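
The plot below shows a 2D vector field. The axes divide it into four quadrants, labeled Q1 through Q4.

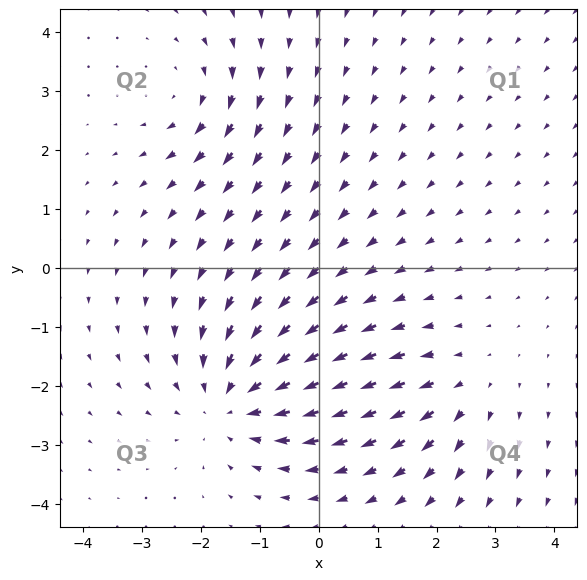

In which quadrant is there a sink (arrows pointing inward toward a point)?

The sink sits at approximately (-1.5, -2.3), which lies in quadrant Q3. The divergence there is about -4, negative as expected for a sink.

Q3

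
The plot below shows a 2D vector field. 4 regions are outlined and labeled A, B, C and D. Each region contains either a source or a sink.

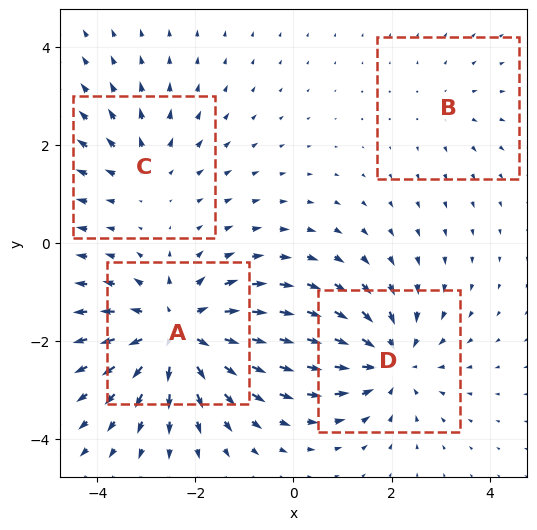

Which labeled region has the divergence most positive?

A

Divergence at each region's feature centre — A: about +6, B: about +2, C: about +3, D: about -5. Region A is most positive.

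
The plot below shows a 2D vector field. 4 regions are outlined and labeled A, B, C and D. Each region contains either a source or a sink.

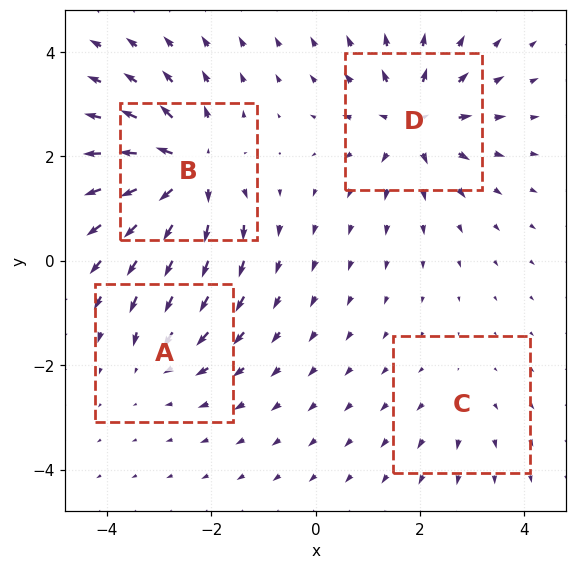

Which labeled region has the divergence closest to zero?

C

Divergence at each region's feature centre — A: about -3, B: about +7, C: about +2, D: about +6. Region C is closest to zero.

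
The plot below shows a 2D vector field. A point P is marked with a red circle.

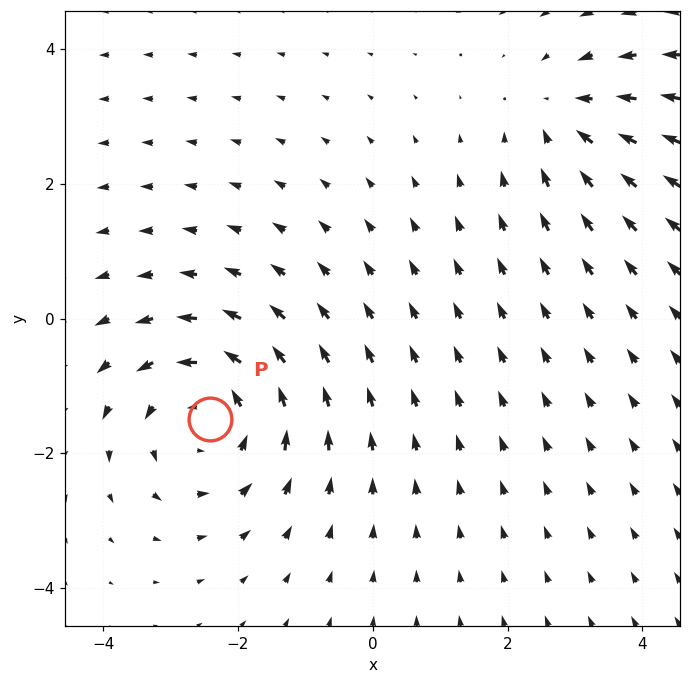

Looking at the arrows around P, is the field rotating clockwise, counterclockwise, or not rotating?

Near P at (-2.4, -1.5) the arrows circulate counterclockwise. The curl (z-component) there is about +3; positive curl means counterclockwise rotation.

counterclockwise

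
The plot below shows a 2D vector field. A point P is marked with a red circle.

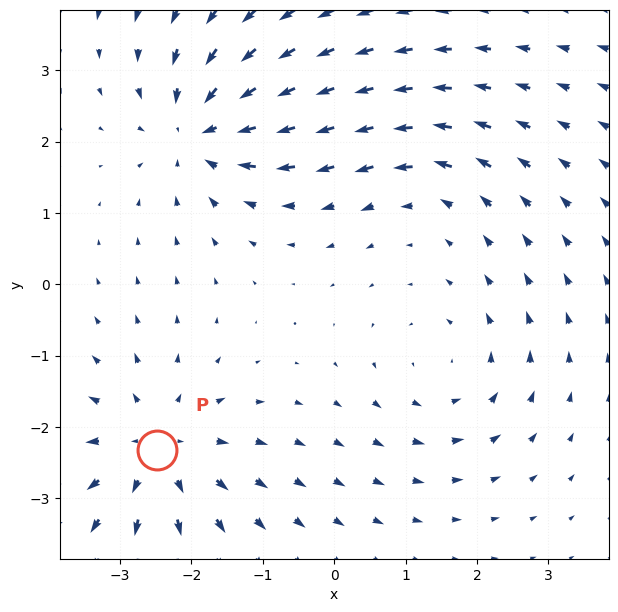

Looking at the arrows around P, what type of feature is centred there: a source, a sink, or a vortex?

source

At P (-2.5, -2.3) the arrows spread outward. Divergence about +5, curl ≈0 — positive divergence with near-zero curl is a source.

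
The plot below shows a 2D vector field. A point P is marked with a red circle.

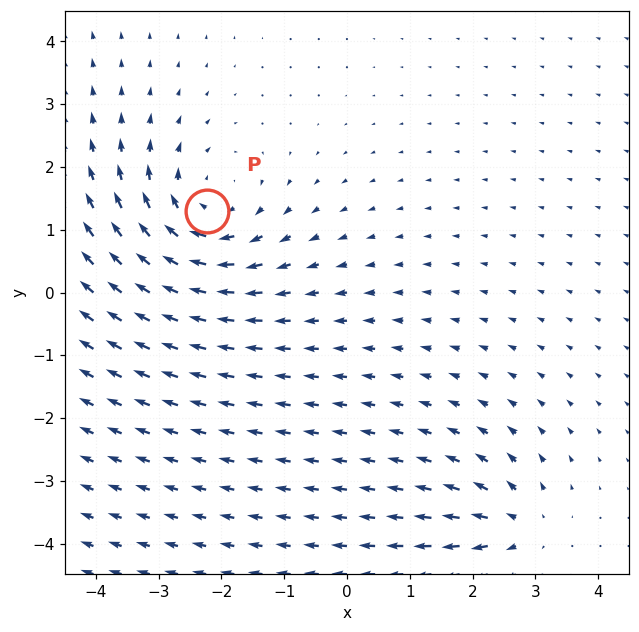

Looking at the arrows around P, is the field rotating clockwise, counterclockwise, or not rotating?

clockwise

Near P at (-2.2, 1.3) the arrows circulate clockwise. The curl (z-component) there is about -4; negative curl means clockwise rotation.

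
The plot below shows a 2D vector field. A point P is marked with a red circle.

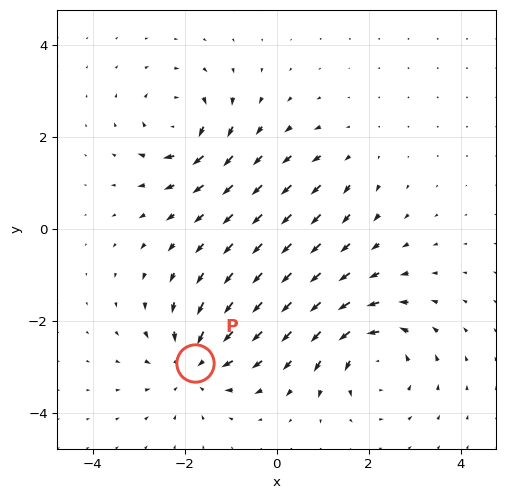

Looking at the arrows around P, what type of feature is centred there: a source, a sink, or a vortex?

At P (-1.8, -2.9) the arrows converge inward. Divergence about -5, curl ≈0 — negative divergence with near-zero curl is a sink.

sink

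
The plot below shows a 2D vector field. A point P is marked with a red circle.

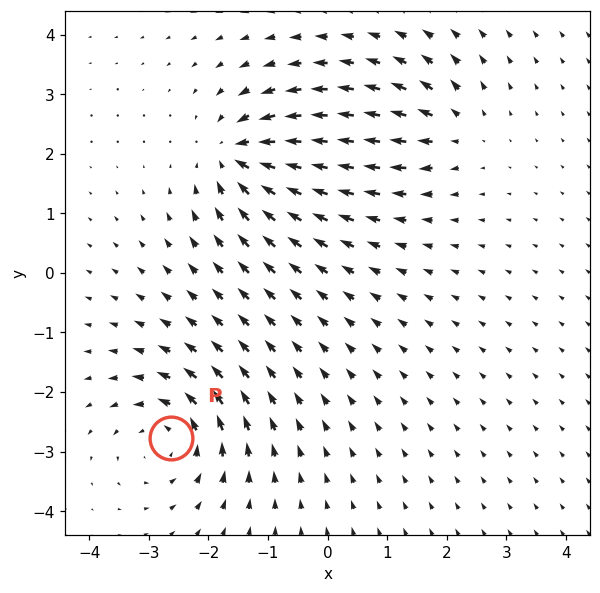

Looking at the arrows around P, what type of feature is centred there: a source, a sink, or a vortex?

At P (-2.6, -2.8) the arrows circulate counterclockwise. Divergence ≈0, curl about +5 — near-zero divergence with nonzero curl is a vortex.

vortex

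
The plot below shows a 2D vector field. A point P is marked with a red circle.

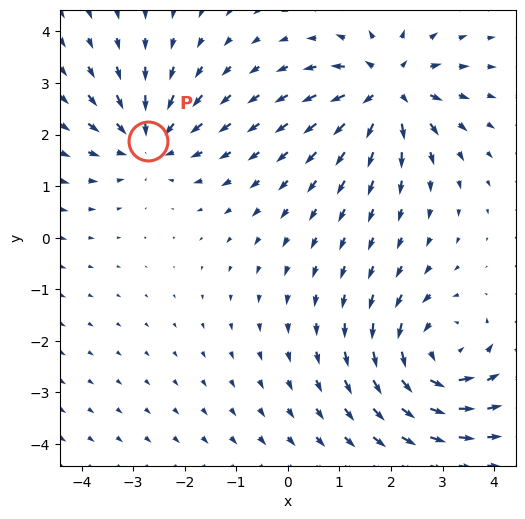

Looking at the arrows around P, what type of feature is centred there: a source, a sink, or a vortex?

At P (-2.7, 1.9) the arrows converge inward. Divergence about -3, curl ≈0 — negative divergence with near-zero curl is a sink.

sink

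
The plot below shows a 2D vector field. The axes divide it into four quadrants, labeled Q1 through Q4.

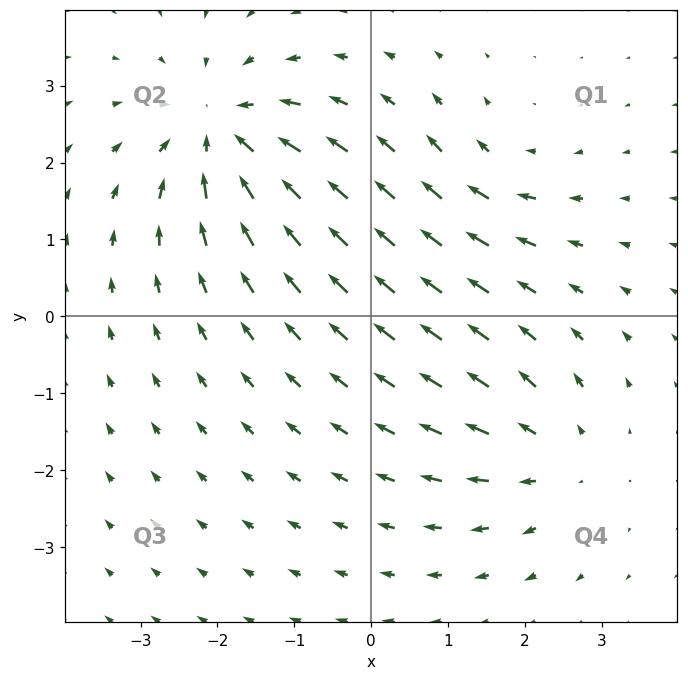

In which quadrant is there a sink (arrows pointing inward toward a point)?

Q2

The sink sits at approximately (-2.0, 2.4), which lies in quadrant Q2. The divergence there is about -5, negative as expected for a sink.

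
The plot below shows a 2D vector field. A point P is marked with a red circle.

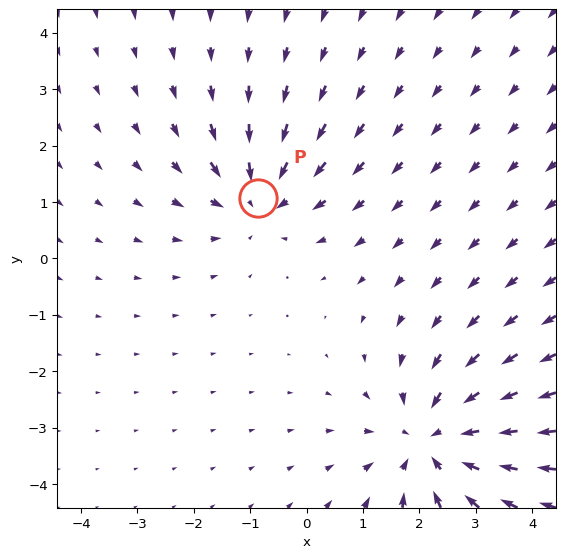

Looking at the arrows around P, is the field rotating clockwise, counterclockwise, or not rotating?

not rotating

Near P at (-0.9, 1.1) the arrows show no circulation. The curl there is ≈0.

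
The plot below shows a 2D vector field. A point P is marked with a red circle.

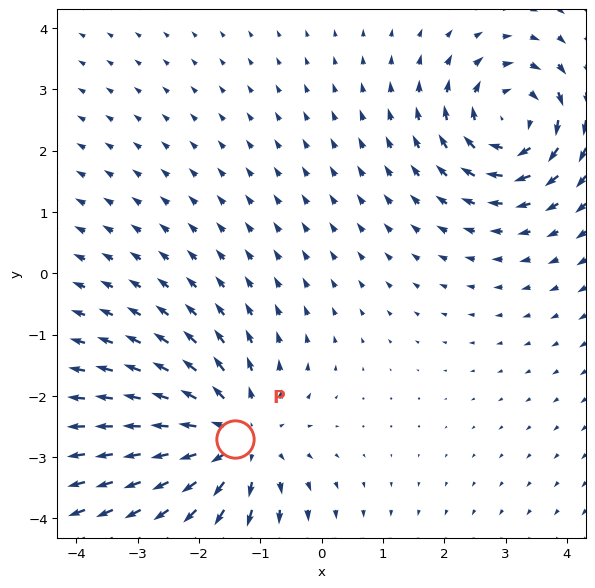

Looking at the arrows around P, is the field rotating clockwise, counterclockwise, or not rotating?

Near P at (-1.4, -2.7) the arrows show no circulation. The curl there is ≈0.

not rotating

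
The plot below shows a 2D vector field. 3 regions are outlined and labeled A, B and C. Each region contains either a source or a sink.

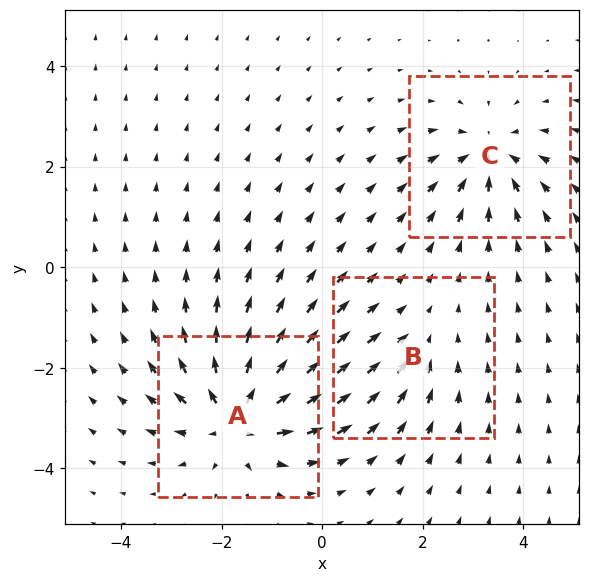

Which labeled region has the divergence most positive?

Divergence at each region's feature centre — A: about +5, B: about -2, C: about -4. Region A is most positive.

A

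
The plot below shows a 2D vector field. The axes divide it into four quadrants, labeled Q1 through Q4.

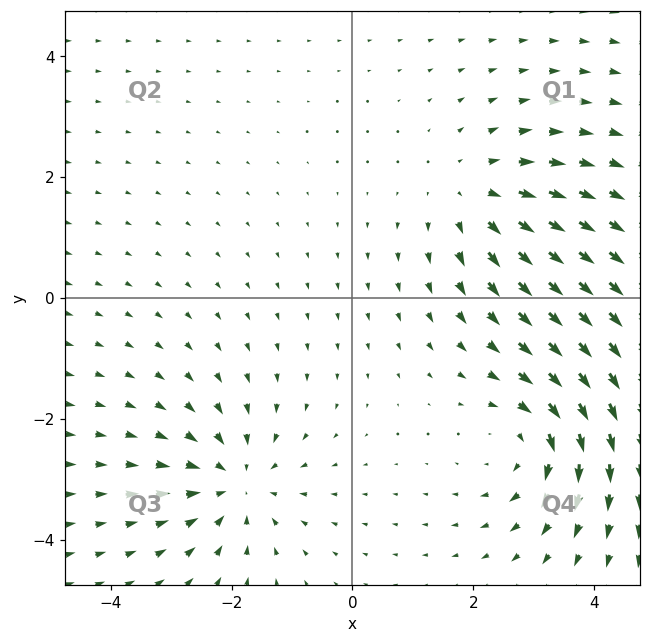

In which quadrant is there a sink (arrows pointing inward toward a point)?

The sink sits at approximately (-1.9, -3.1), which lies in quadrant Q3. The divergence there is about -4, negative as expected for a sink.

Q3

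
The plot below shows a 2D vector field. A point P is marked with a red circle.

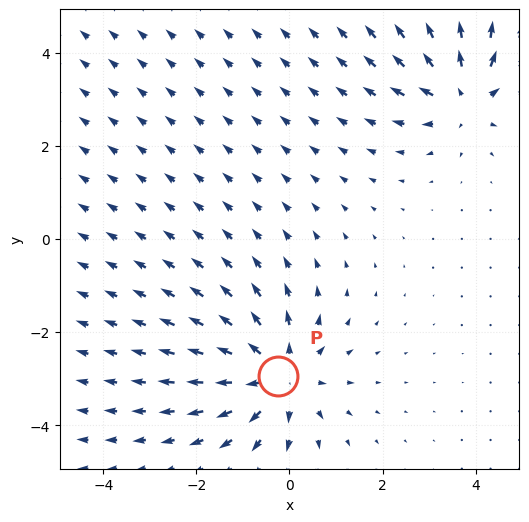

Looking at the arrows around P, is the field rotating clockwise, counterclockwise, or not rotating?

not rotating

Near P at (-0.3, -2.9) the arrows show no circulation. The curl there is ≈0.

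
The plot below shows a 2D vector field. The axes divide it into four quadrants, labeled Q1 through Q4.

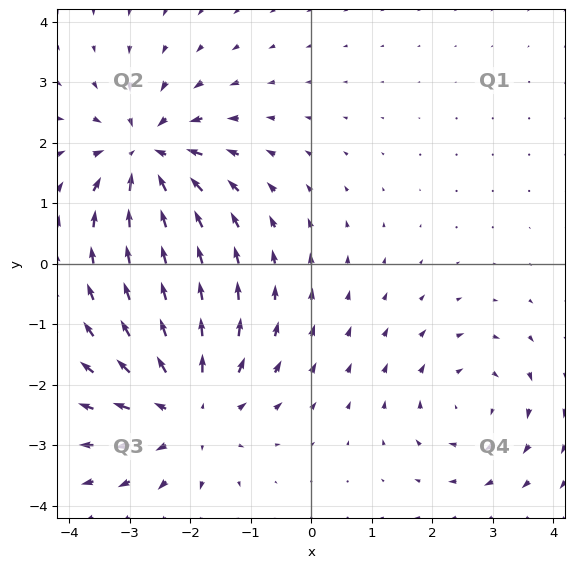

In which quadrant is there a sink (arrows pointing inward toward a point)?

The sink sits at approximately (-2.7, 1.8), which lies in quadrant Q2. The divergence there is about -5, negative as expected for a sink.

Q2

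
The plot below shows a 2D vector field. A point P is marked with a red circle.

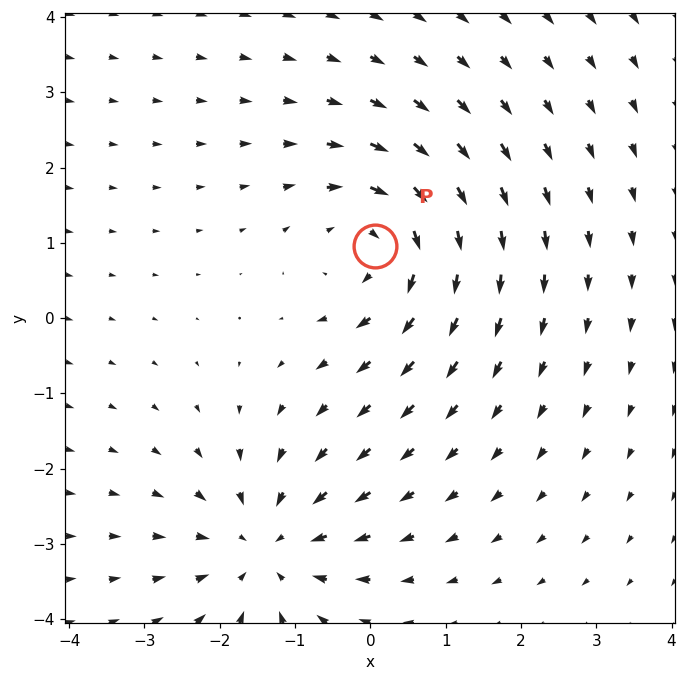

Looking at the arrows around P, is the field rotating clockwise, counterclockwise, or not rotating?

clockwise

Near P at (0.1, 1.0) the arrows circulate clockwise. The curl (z-component) there is about -3; negative curl means clockwise rotation.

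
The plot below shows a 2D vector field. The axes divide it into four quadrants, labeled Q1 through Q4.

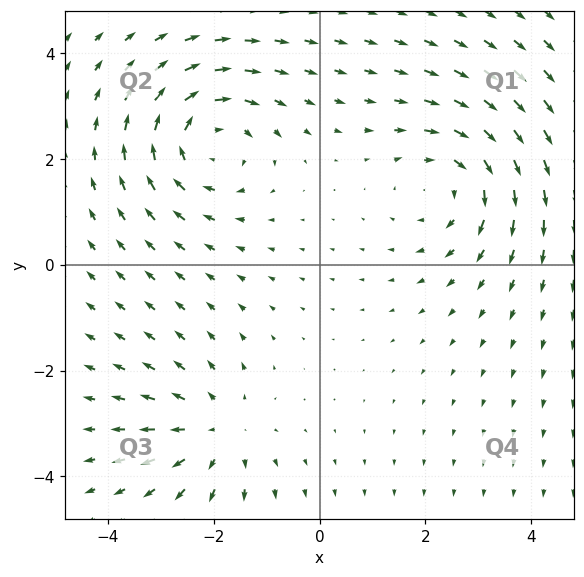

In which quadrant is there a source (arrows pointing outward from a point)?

The source sits at approximately (-1.9, -3.1), which lies in quadrant Q3. The divergence there is about +3, positive as expected for a source.

Q3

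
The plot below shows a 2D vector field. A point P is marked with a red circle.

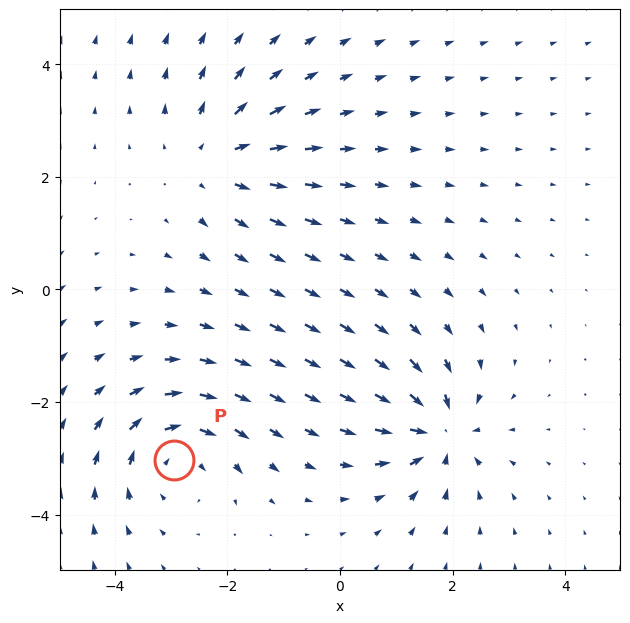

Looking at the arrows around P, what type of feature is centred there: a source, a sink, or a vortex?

At P (-2.9, -3.0) the arrows circulate clockwise. Divergence ≈0, curl about -5 — near-zero divergence with nonzero curl is a vortex.

vortex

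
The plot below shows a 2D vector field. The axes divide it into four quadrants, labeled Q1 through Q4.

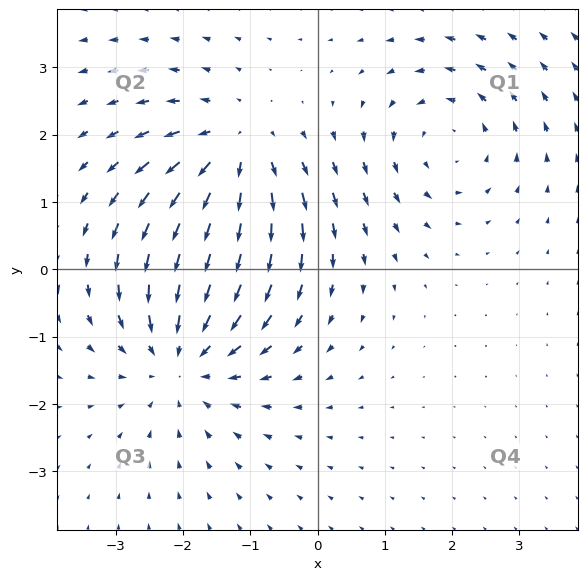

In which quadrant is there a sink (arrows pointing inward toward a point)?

The sink sits at approximately (-2.0, -1.3), which lies in quadrant Q3. The divergence there is about -3, negative as expected for a sink.

Q3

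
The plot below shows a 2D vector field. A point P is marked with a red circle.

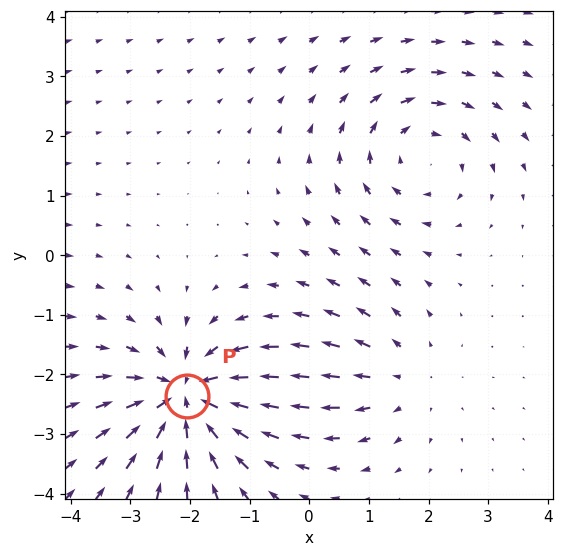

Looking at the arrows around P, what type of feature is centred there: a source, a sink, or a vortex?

sink

At P (-2.1, -2.4) the arrows converge inward. Divergence about -6, curl ≈0 — negative divergence with near-zero curl is a sink.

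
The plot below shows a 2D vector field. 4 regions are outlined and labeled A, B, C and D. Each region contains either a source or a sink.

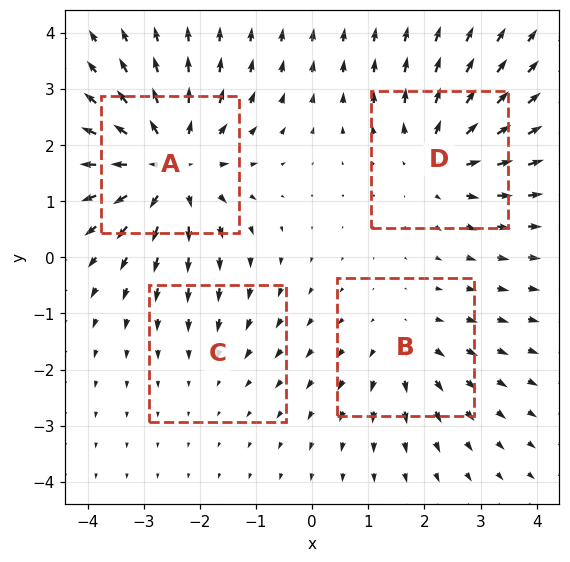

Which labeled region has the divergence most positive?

A

Divergence at each region's feature centre — A: about +7, B: about +3, C: about -2, D: about +5. Region A is most positive.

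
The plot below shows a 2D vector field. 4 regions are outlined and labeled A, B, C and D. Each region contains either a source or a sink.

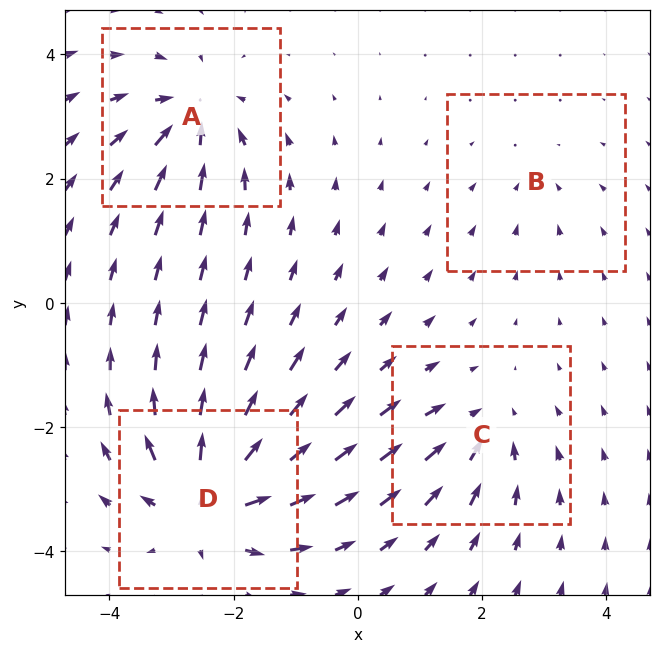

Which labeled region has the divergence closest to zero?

B

Divergence at each region's feature centre — A: about -6, B: about -2, C: about -4, D: about +8. Region B is closest to zero.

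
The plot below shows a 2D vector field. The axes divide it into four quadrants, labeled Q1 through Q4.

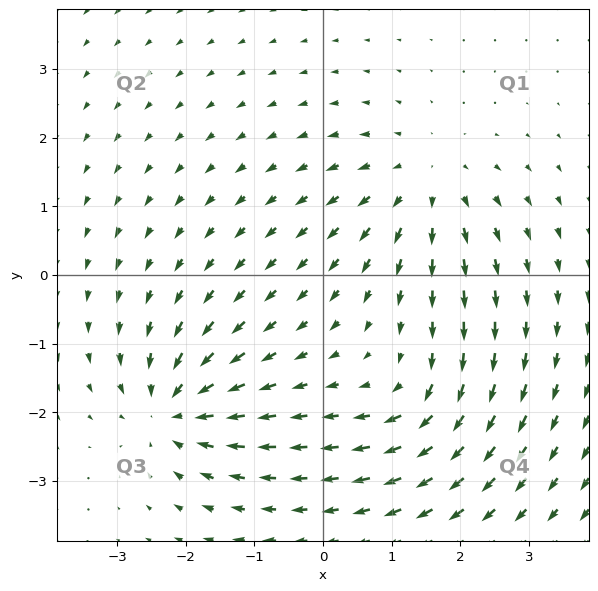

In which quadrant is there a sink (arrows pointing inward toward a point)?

The sink sits at approximately (-2.2, -2.0), which lies in quadrant Q3. The divergence there is about -5, negative as expected for a sink.

Q3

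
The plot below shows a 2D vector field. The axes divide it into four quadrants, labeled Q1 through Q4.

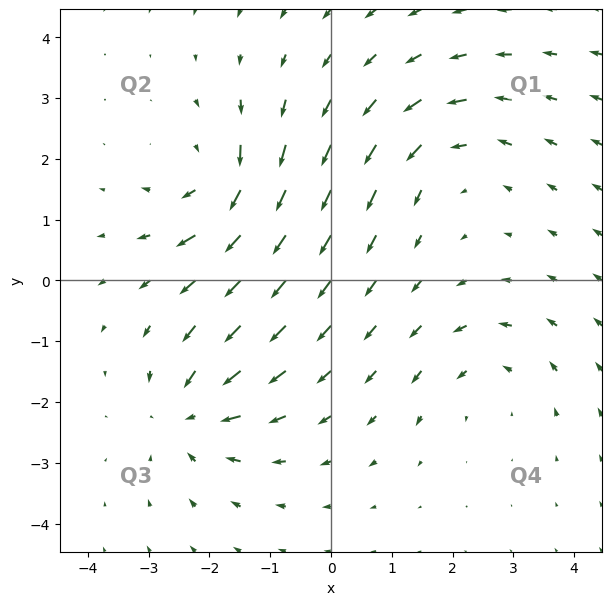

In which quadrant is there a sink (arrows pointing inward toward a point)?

Q3

The sink sits at approximately (-2.3, -2.2), which lies in quadrant Q3. The divergence there is about -6, negative as expected for a sink.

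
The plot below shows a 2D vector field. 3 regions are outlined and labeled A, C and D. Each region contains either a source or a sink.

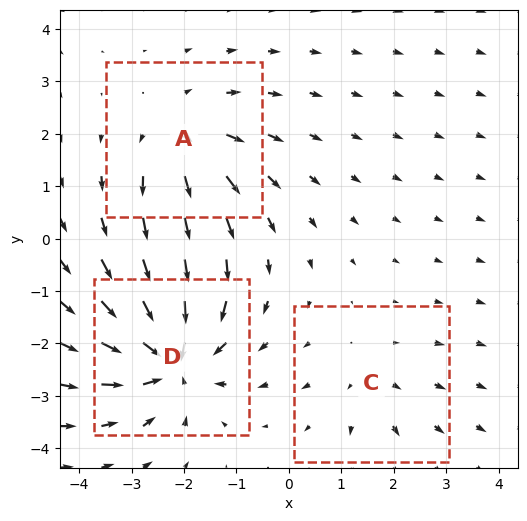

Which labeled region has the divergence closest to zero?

C

Divergence at each region's feature centre — A: about +3, C: about +2, D: about -5. Region C is closest to zero.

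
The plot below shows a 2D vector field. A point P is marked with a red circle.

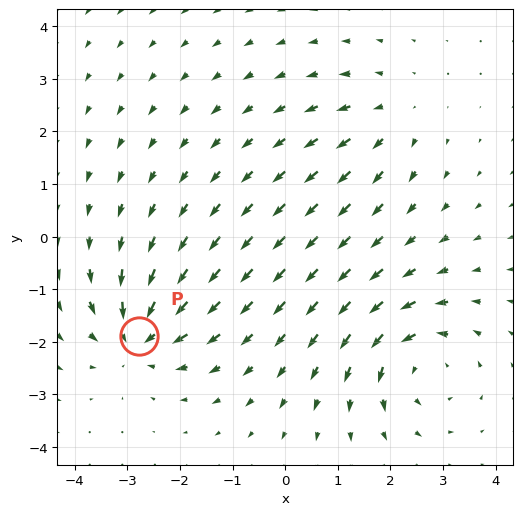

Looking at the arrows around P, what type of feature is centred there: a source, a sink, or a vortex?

At P (-2.8, -1.9) the arrows converge inward. Divergence about -6, curl ≈0 — negative divergence with near-zero curl is a sink.

sink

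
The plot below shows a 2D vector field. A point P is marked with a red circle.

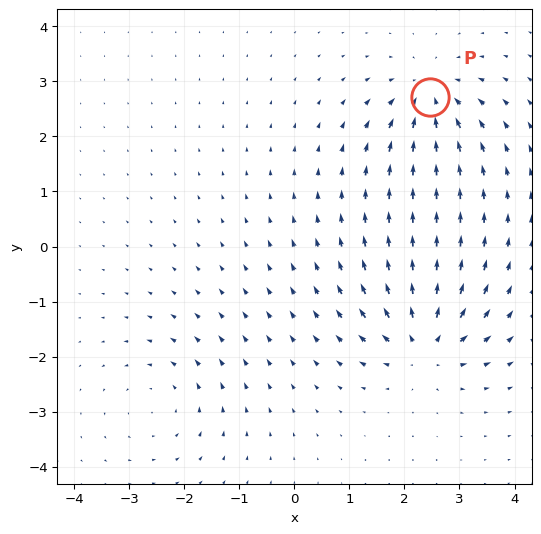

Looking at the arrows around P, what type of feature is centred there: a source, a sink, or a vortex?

At P (2.5, 2.7) the arrows converge inward. Divergence about -6, curl ≈0 — negative divergence with near-zero curl is a sink.

sink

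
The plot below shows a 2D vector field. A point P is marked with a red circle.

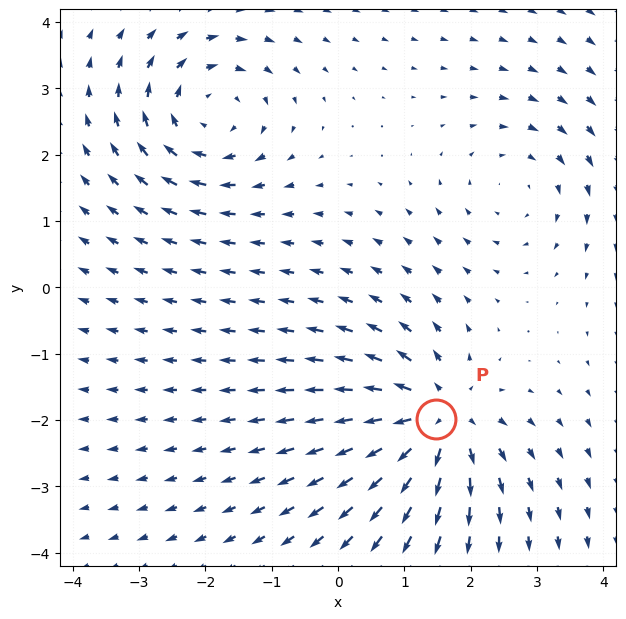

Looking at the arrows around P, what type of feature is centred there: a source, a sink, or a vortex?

At P (1.5, -2.0) the arrows spread outward. Divergence about +5, curl ≈0 — positive divergence with near-zero curl is a source.

source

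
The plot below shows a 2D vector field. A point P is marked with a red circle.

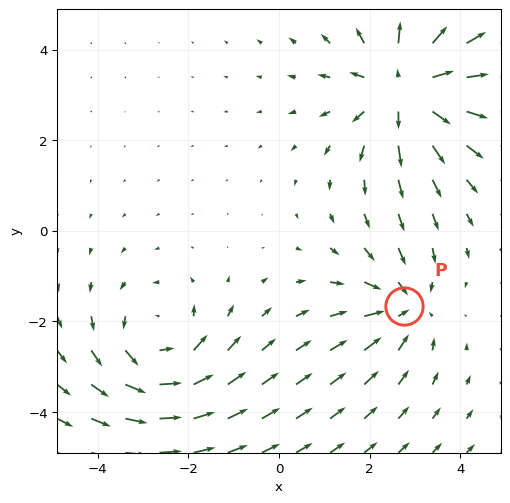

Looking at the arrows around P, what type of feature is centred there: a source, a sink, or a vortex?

sink

At P (2.8, -1.7) the arrows converge inward. Divergence about -3, curl ≈0 — negative divergence with near-zero curl is a sink.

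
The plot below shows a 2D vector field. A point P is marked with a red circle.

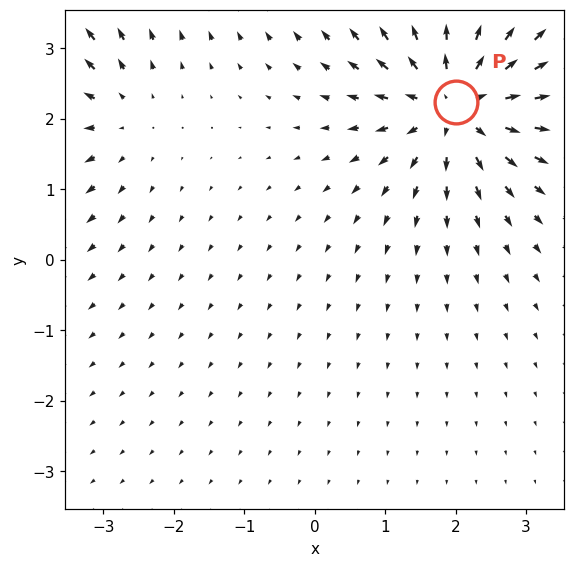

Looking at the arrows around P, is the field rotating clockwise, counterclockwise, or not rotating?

not rotating

Near P at (2.0, 2.2) the arrows show no circulation. The curl there is ≈0.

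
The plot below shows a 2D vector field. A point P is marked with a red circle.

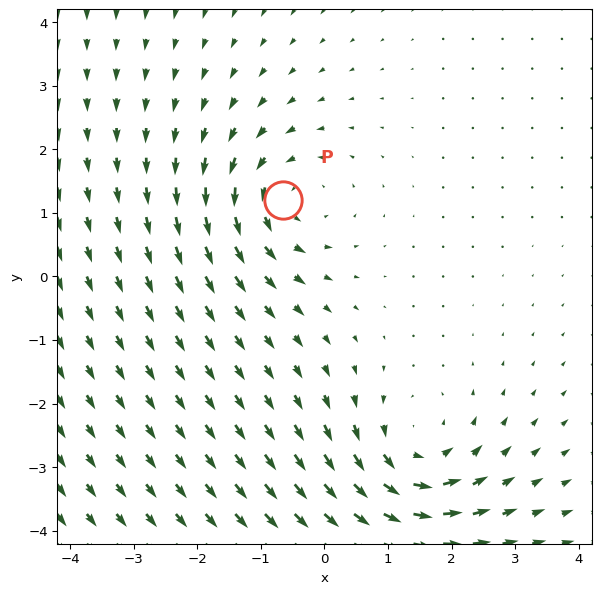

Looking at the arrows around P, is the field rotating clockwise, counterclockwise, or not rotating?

counterclockwise

Near P at (-0.7, 1.2) the arrows circulate counterclockwise. The curl (z-component) there is about +3; positive curl means counterclockwise rotation.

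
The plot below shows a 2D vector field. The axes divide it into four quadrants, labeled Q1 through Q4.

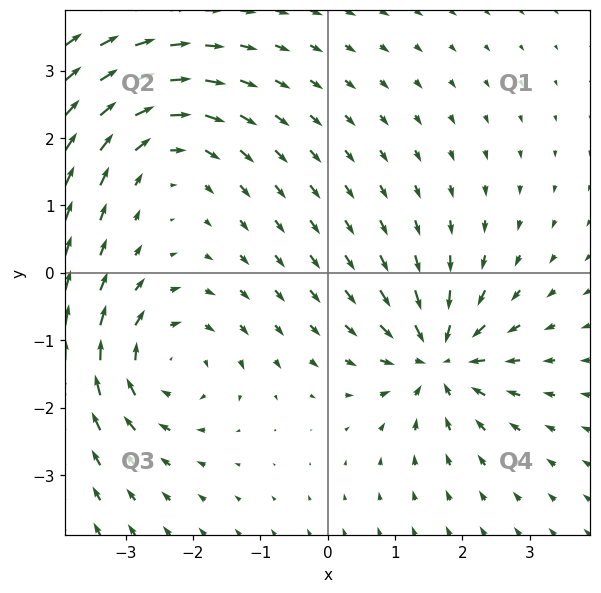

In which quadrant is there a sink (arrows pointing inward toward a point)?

Q4

The sink sits at approximately (1.6, -1.3), which lies in quadrant Q4. The divergence there is about -6, negative as expected for a sink.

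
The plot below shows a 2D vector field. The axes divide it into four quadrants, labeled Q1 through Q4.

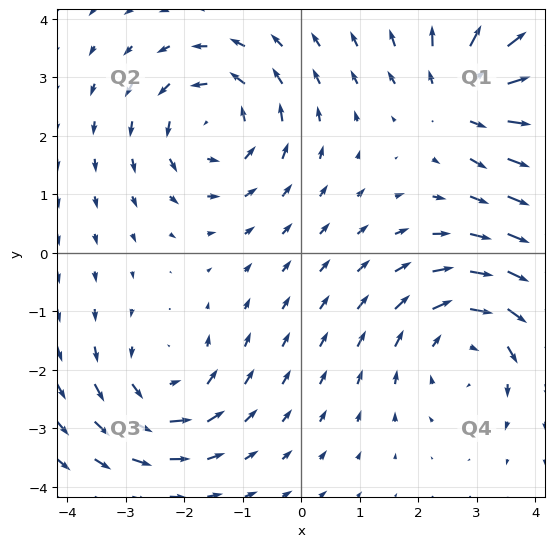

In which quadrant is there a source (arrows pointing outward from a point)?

The source sits at approximately (2.7, 2.7), which lies in quadrant Q1. The divergence there is about +4, positive as expected for a source.

Q1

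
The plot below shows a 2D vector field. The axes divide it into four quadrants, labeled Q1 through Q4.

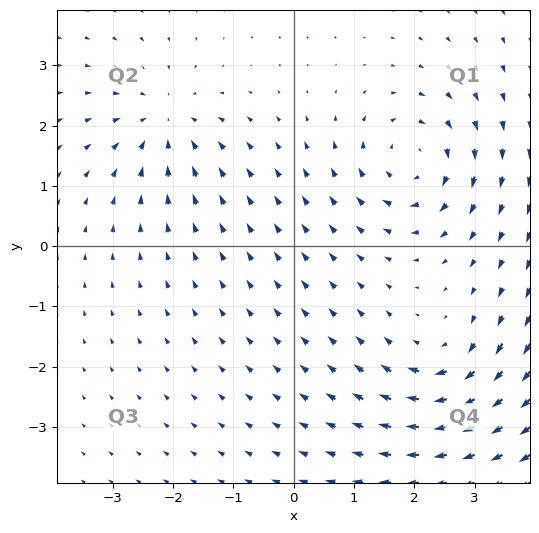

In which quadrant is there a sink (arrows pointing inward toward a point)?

The sink sits at approximately (-2.1, 2.1), which lies in quadrant Q2. The divergence there is about -4, negative as expected for a sink.

Q2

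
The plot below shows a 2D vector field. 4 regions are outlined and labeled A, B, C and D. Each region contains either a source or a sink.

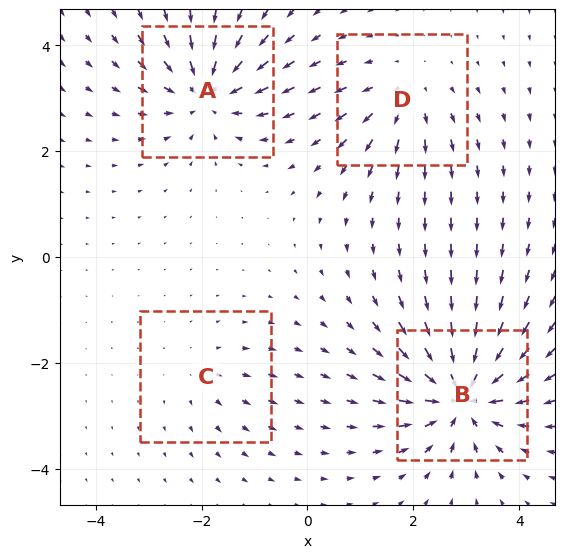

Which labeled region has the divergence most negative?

B

Divergence at each region's feature centre — A: about -6, B: about -8, C: about +2, D: about +4. Region B is most negative.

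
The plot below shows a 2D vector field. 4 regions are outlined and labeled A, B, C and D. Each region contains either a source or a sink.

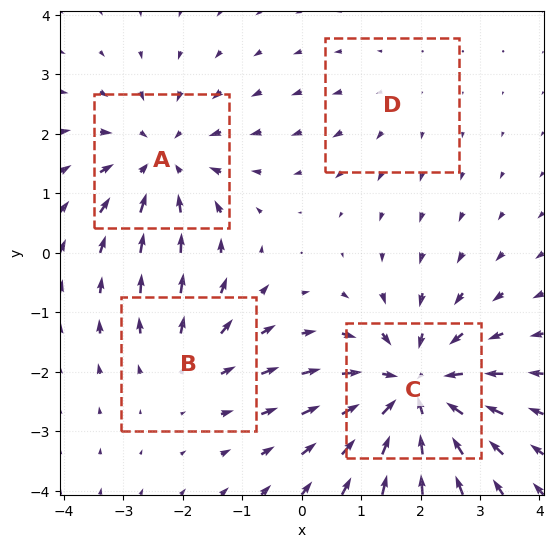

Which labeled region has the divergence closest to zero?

D

Divergence at each region's feature centre — A: about -4, B: about +3, C: about -6, D: about +2. Region D is closest to zero.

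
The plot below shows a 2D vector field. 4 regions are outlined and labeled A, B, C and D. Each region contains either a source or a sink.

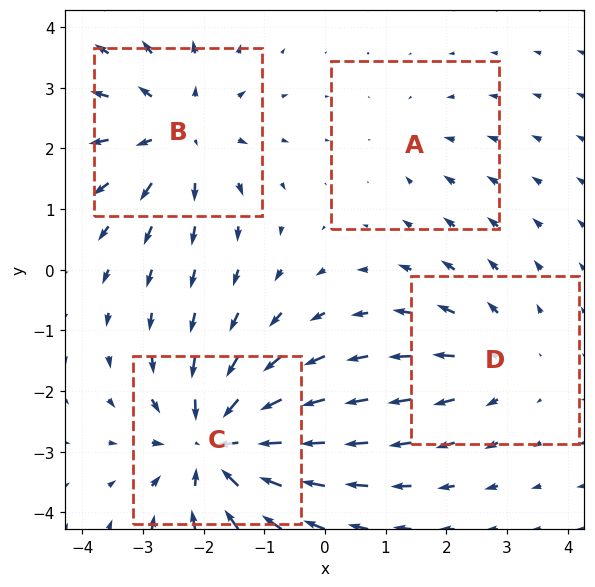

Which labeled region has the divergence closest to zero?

Divergence at each region's feature centre — A: about -2, B: about +4, C: about -6, D: about +3. Region A is closest to zero.

A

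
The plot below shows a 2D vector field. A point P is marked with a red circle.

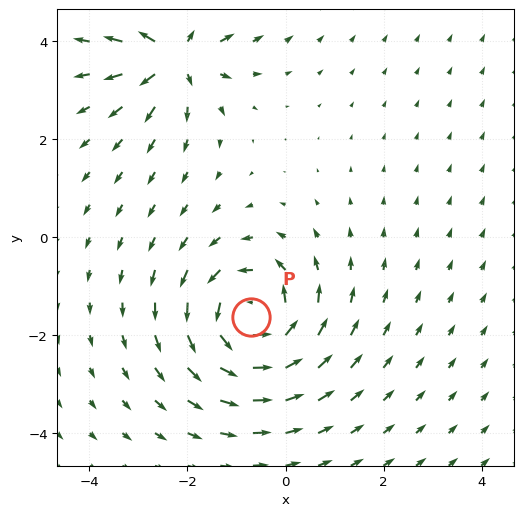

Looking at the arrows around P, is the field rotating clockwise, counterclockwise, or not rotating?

counterclockwise

Near P at (-0.7, -1.6) the arrows circulate counterclockwise. The curl (z-component) there is about +4; positive curl means counterclockwise rotation.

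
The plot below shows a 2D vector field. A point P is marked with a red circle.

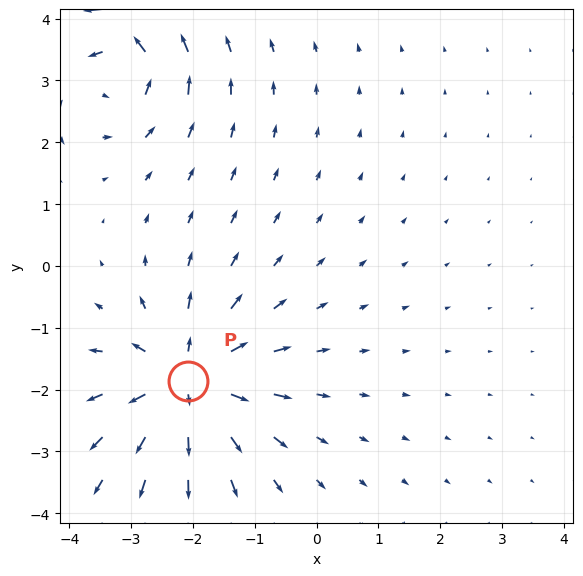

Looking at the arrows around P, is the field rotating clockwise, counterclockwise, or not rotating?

not rotating

Near P at (-2.1, -1.9) the arrows show no circulation. The curl there is ≈0.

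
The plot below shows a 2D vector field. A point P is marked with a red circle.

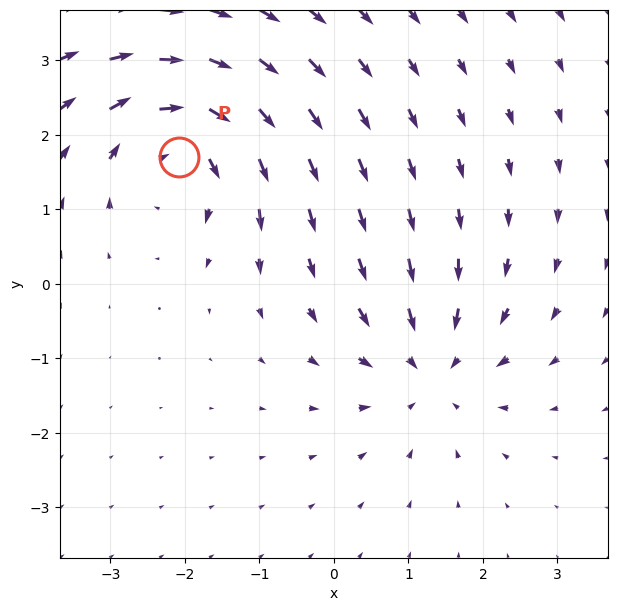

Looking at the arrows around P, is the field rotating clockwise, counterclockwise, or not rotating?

clockwise

Near P at (-2.1, 1.7) the arrows circulate clockwise. The curl (z-component) there is about -4; negative curl means clockwise rotation.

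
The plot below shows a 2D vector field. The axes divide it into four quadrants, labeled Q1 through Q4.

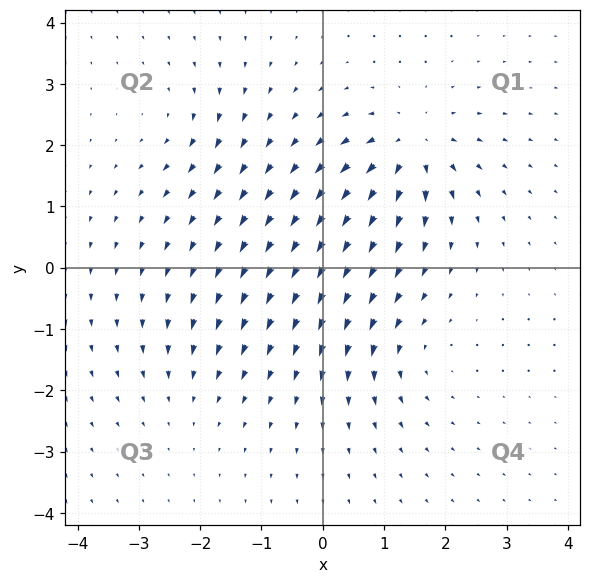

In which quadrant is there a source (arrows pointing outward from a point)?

The source sits at approximately (1.5, 2.0), which lies in quadrant Q1. The divergence there is about +7, positive as expected for a source.

Q1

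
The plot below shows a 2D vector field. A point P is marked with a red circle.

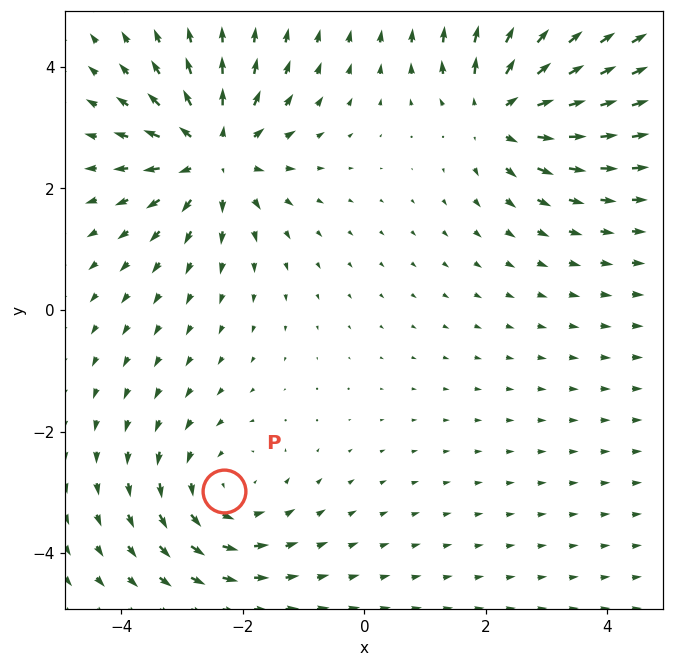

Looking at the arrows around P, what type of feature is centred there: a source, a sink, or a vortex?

At P (-2.3, -3.0) the arrows circulate counterclockwise. Divergence ≈0, curl about +3 — near-zero divergence with nonzero curl is a vortex.

vortex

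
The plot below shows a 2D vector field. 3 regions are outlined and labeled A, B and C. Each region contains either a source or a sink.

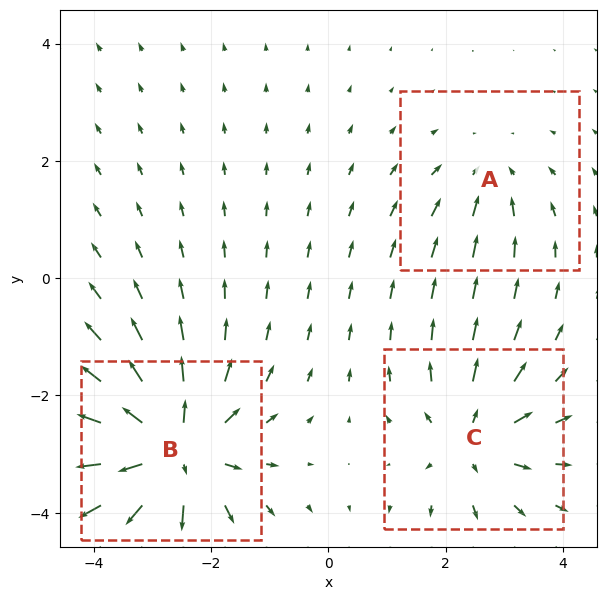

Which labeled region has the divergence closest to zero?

A

Divergence at each region's feature centre — A: about -2, B: about +6, C: about +3. Region A is closest to zero.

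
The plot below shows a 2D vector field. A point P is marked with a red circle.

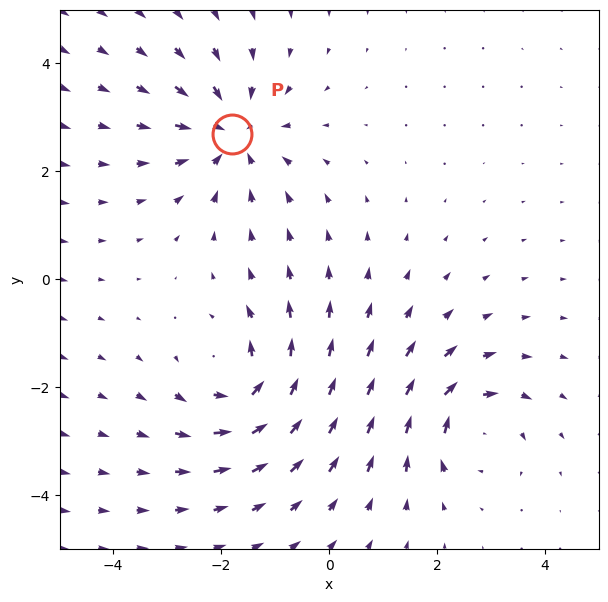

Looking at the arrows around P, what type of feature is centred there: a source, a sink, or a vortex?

sink

At P (-1.8, 2.7) the arrows converge inward. Divergence about -4, curl ≈0 — negative divergence with near-zero curl is a sink.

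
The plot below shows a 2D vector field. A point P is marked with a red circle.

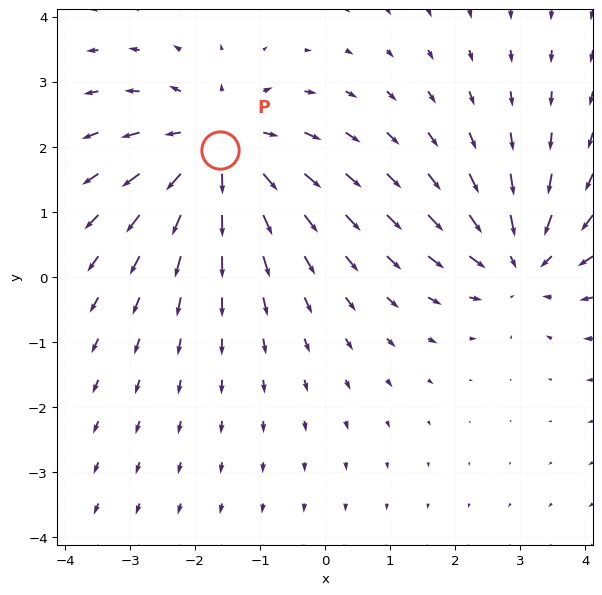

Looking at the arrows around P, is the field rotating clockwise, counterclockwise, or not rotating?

Near P at (-1.6, 2.0) the arrows show no circulation. The curl there is ≈0.

not rotating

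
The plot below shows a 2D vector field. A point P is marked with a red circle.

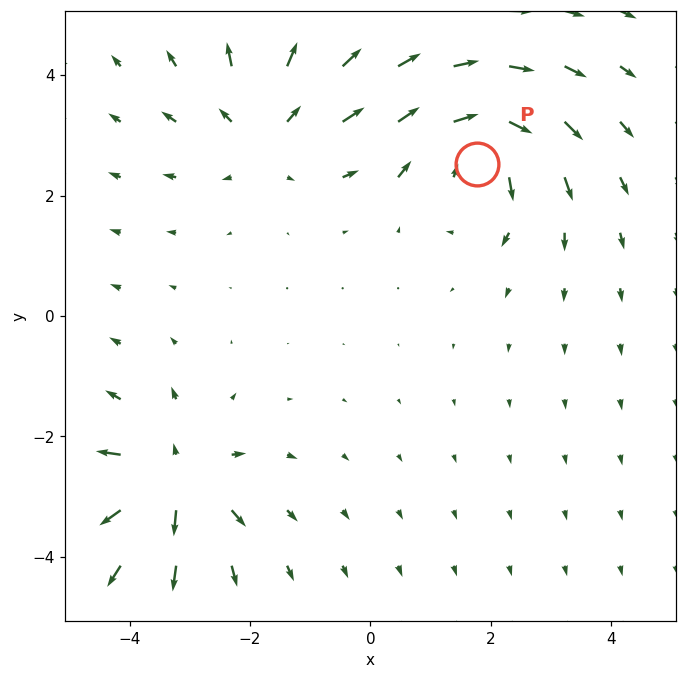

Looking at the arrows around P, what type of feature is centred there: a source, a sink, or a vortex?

vortex

At P (1.8, 2.5) the arrows circulate clockwise. Divergence ≈0, curl about -6 — near-zero divergence with nonzero curl is a vortex.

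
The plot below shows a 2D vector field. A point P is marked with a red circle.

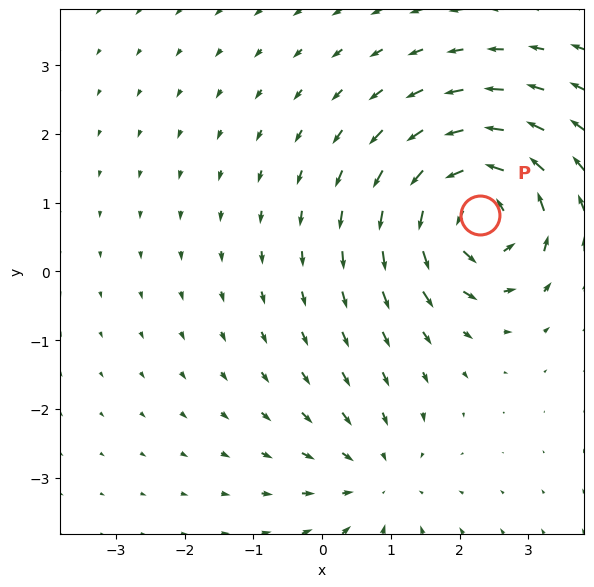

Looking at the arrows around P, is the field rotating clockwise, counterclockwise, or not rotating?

Near P at (2.3, 0.8) the arrows circulate counterclockwise. The curl (z-component) there is about +6; positive curl means counterclockwise rotation.

counterclockwise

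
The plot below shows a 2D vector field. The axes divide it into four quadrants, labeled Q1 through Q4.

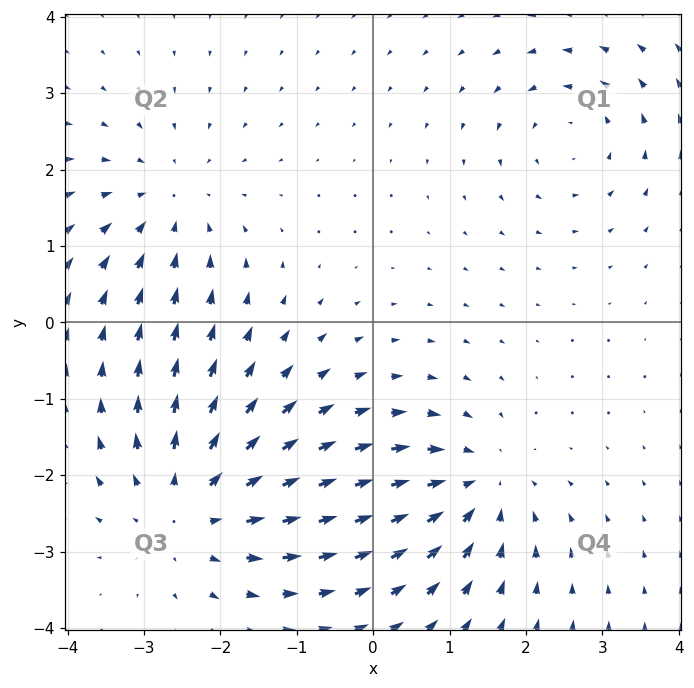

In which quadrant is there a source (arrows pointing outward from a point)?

Q3

The source sits at approximately (-2.4, -2.4), which lies in quadrant Q3. The divergence there is about +4, positive as expected for a source.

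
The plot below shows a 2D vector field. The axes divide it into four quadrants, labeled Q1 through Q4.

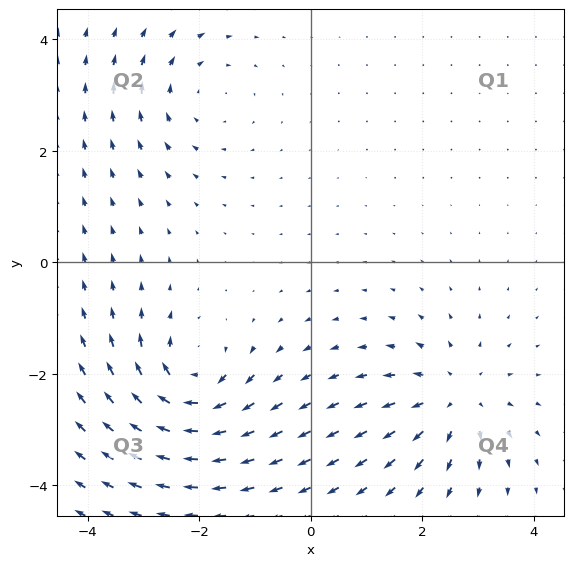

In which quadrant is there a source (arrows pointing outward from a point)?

Q4

The source sits at approximately (2.6, -2.4), which lies in quadrant Q4. The divergence there is about +4, positive as expected for a source.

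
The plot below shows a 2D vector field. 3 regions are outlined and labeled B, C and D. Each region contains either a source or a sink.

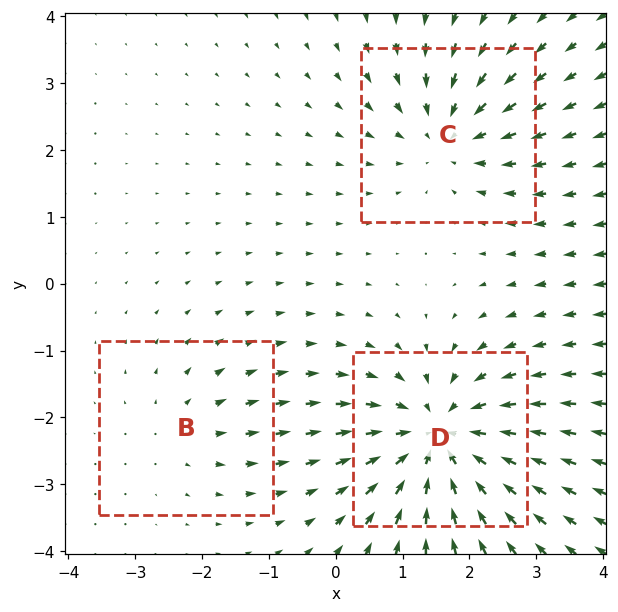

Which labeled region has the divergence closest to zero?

Divergence at each region's feature centre — B: about +2, C: about -3, D: about -5. Region B is closest to zero.

B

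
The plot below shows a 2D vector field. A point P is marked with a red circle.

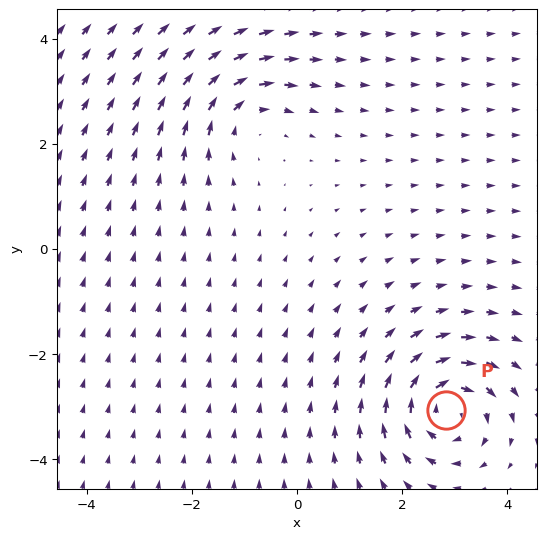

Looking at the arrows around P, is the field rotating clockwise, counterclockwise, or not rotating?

Near P at (2.8, -3.1) the arrows circulate clockwise. The curl (z-component) there is about -6; negative curl means clockwise rotation.

clockwise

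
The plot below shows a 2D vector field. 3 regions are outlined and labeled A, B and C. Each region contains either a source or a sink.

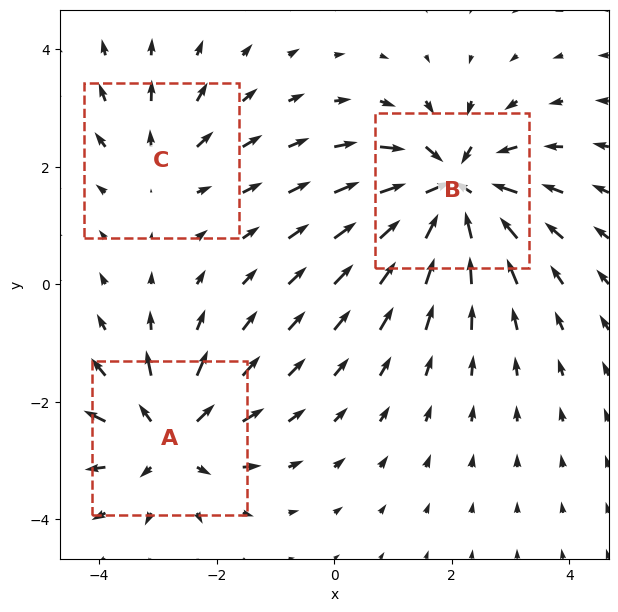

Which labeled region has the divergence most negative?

Divergence at each region's feature centre — A: about +4, B: about -6, C: about +2. Region B is most negative.

B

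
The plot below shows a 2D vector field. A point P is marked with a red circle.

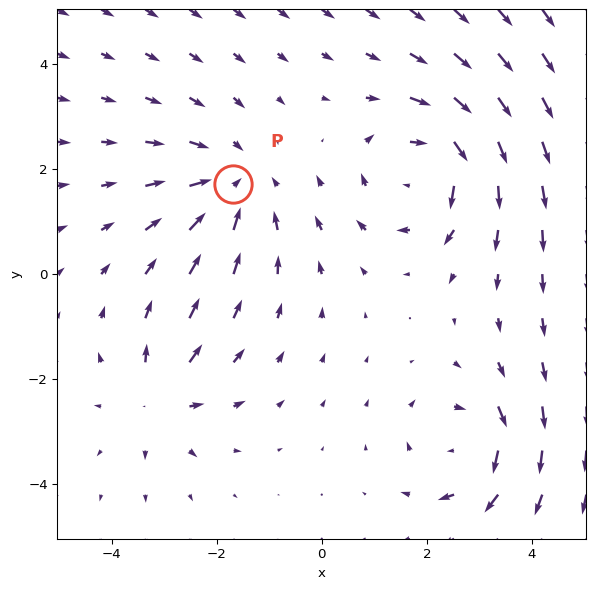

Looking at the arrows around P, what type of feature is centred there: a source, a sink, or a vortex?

sink

At P (-1.7, 1.7) the arrows converge inward. Divergence about -3, curl ≈0 — negative divergence with near-zero curl is a sink.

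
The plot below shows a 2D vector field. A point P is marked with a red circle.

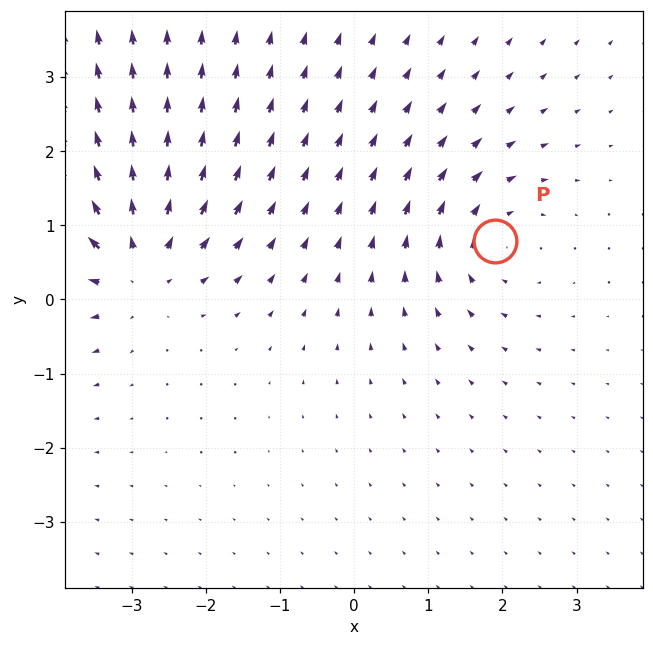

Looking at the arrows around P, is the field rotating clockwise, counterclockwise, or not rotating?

Near P at (1.9, 0.8) the arrows circulate clockwise. The curl (z-component) there is about -4; negative curl means clockwise rotation.

clockwise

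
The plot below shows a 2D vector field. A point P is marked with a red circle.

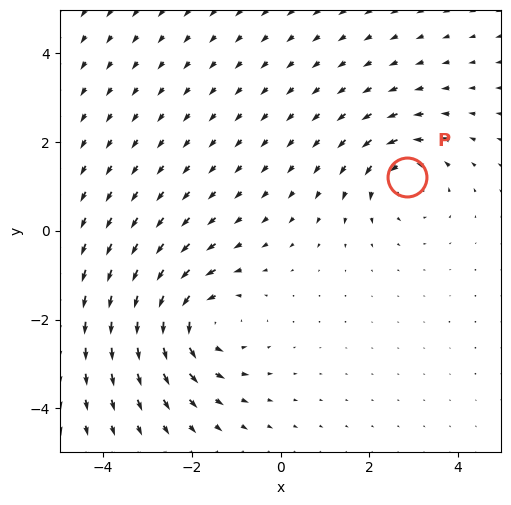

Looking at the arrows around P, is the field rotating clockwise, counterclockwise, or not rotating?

counterclockwise

Near P at (2.8, 1.2) the arrows circulate counterclockwise. The curl (z-component) there is about +4; positive curl means counterclockwise rotation.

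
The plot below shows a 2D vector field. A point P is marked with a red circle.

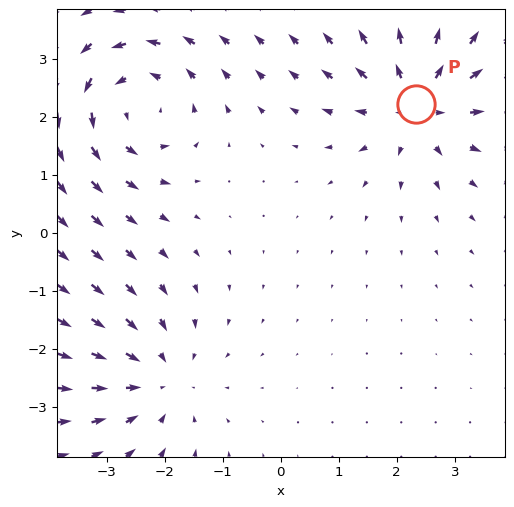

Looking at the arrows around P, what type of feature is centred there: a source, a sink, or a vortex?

source

At P (2.3, 2.2) the arrows spread outward. Divergence about +4, curl ≈0 — positive divergence with near-zero curl is a source.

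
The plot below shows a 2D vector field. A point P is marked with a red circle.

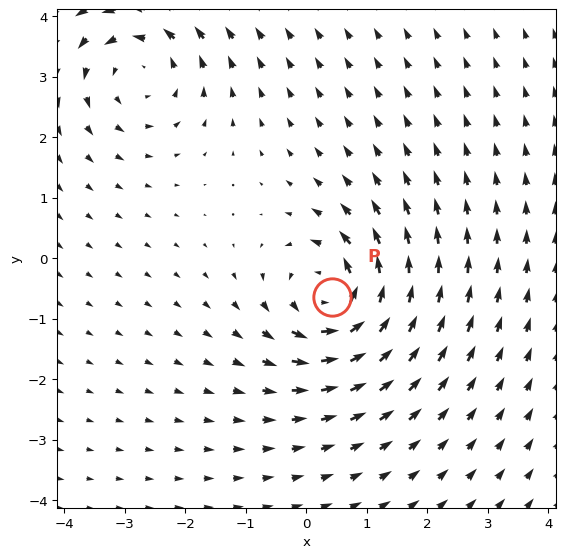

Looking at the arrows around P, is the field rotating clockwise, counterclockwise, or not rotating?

counterclockwise

Near P at (0.4, -0.6) the arrows circulate counterclockwise. The curl (z-component) there is about +5; positive curl means counterclockwise rotation.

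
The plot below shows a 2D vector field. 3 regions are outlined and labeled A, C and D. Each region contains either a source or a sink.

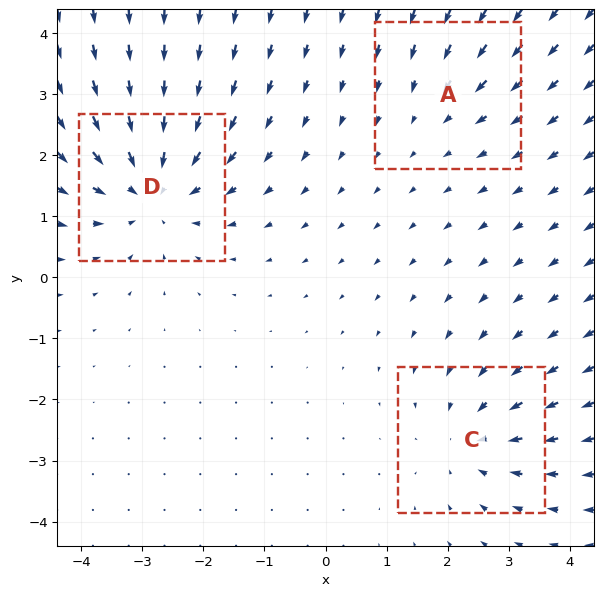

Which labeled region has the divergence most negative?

Divergence at each region's feature centre — A: about -2, C: about -3, D: about -5. Region D is most negative.

D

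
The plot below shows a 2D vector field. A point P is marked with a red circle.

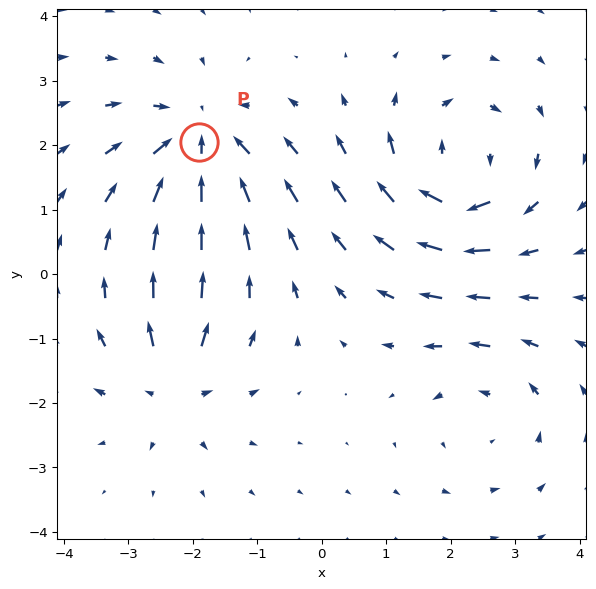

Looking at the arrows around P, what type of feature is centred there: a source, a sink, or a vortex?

sink

At P (-1.9, 2.0) the arrows converge inward. Divergence about -5, curl ≈0 — negative divergence with near-zero curl is a sink.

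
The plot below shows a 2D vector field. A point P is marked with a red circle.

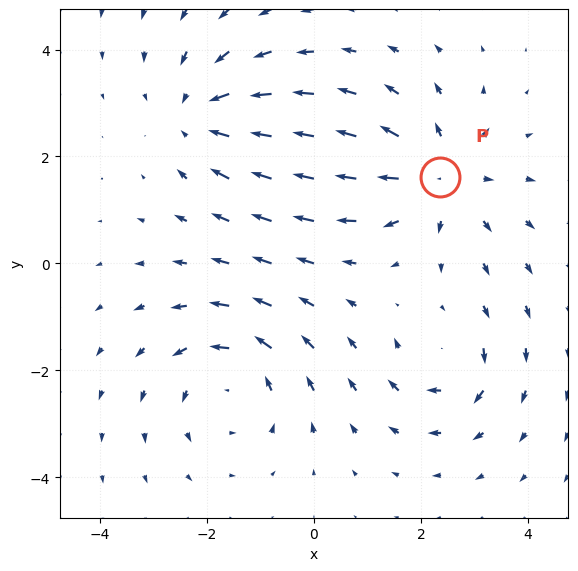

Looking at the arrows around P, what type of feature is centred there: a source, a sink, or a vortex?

source

At P (2.4, 1.6) the arrows spread outward. Divergence about +4, curl ≈0 — positive divergence with near-zero curl is a source.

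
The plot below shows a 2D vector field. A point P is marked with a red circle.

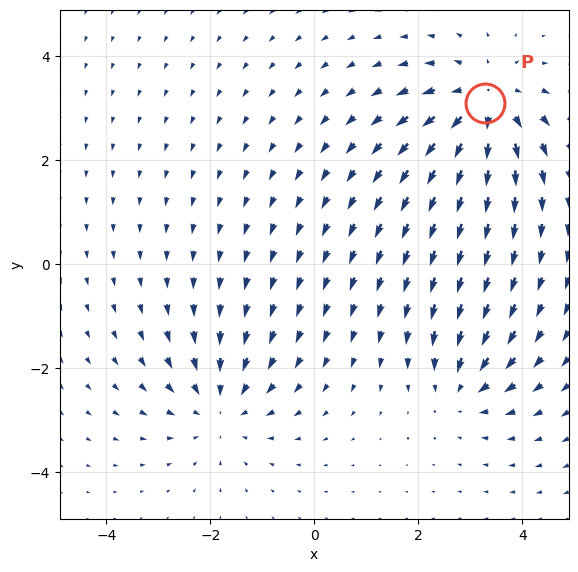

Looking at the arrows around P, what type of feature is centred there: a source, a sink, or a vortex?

source

At P (3.3, 3.1) the arrows spread outward. Divergence about +5, curl ≈0 — positive divergence with near-zero curl is a source.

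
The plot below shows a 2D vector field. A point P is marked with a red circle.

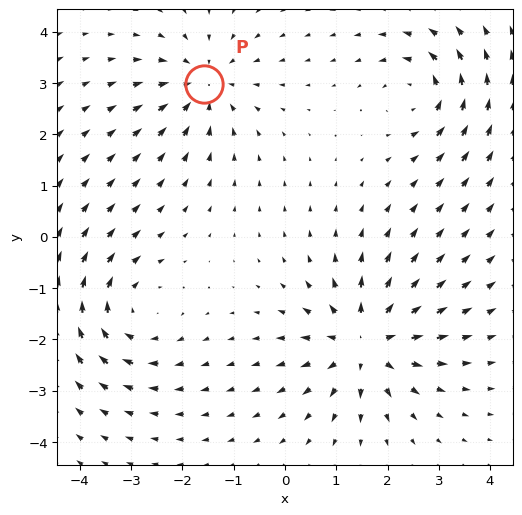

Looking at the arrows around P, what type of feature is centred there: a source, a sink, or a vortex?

sink

At P (-1.6, 3.0) the arrows converge inward. Divergence about -4, curl ≈0 — negative divergence with near-zero curl is a sink.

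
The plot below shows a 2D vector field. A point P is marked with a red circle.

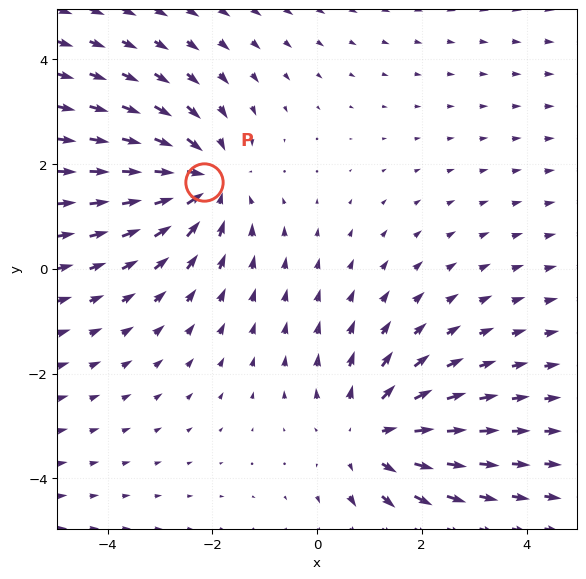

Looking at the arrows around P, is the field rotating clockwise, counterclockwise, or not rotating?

not rotating

Near P at (-2.2, 1.7) the arrows show no circulation. The curl there is ≈0.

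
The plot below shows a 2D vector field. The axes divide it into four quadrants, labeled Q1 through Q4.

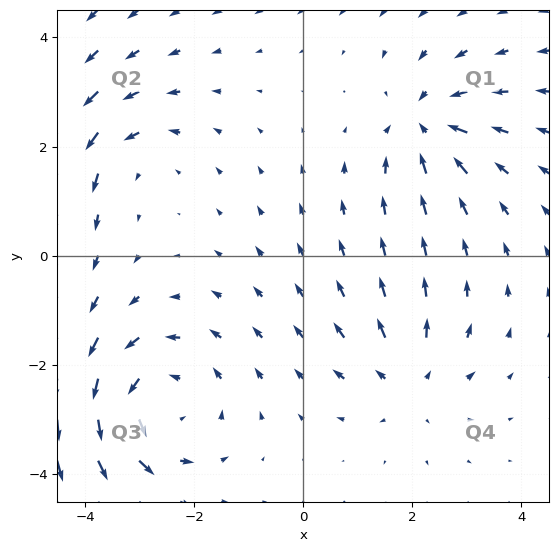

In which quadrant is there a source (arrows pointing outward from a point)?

Q4

The source sits at approximately (1.9, -2.3), which lies in quadrant Q4. The divergence there is about +3, positive as expected for a source.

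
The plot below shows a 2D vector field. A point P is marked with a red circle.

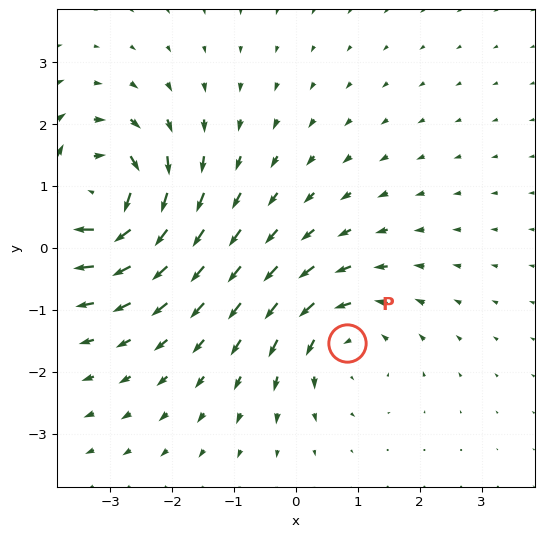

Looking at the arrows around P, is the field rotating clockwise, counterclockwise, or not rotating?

counterclockwise

Near P at (0.8, -1.5) the arrows circulate counterclockwise. The curl (z-component) there is about +3; positive curl means counterclockwise rotation.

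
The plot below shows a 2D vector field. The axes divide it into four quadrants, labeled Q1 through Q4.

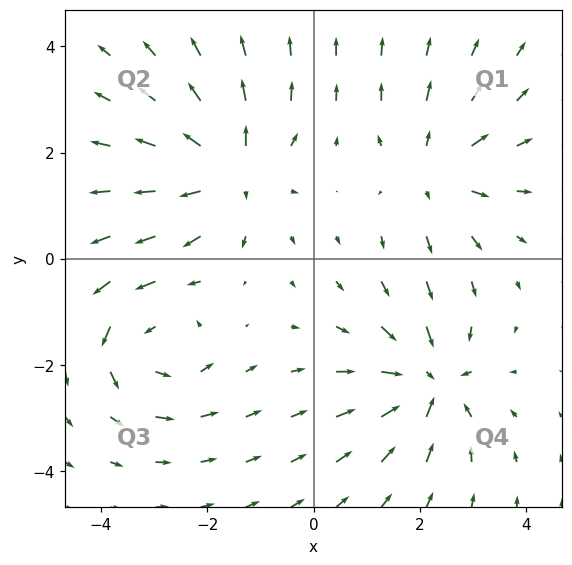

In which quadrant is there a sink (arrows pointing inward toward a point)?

Q4

The sink sits at approximately (2.2, -2.3), which lies in quadrant Q4. The divergence there is about -4, negative as expected for a sink.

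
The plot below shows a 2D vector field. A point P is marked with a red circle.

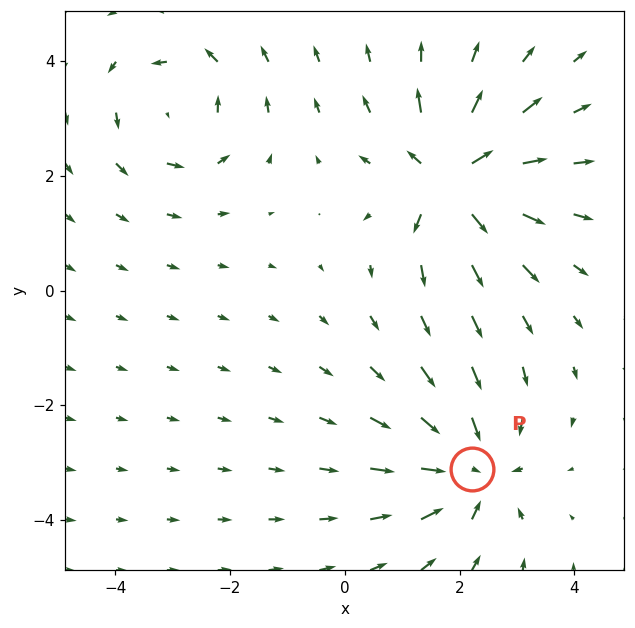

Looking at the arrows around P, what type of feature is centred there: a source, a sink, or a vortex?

sink

At P (2.2, -3.1) the arrows converge inward. Divergence about -5, curl ≈0 — negative divergence with near-zero curl is a sink.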